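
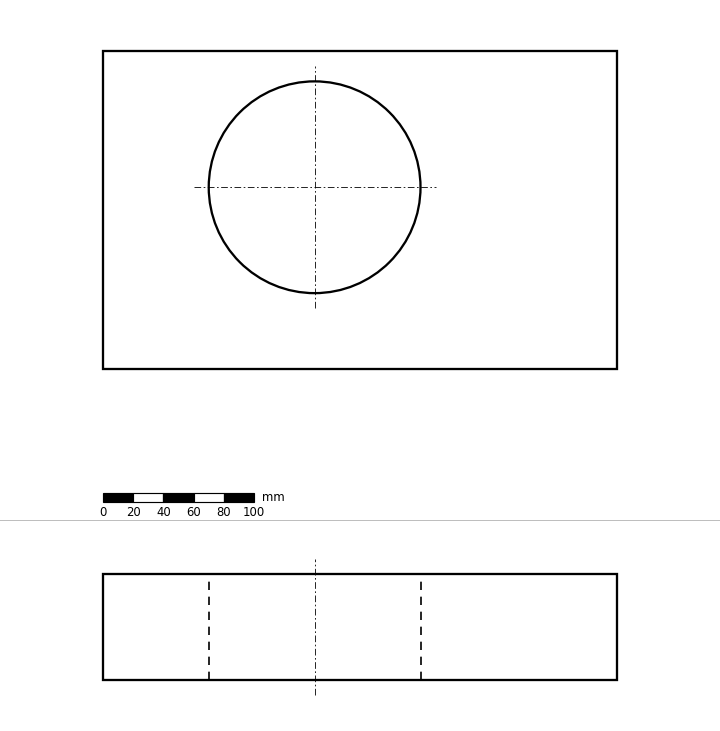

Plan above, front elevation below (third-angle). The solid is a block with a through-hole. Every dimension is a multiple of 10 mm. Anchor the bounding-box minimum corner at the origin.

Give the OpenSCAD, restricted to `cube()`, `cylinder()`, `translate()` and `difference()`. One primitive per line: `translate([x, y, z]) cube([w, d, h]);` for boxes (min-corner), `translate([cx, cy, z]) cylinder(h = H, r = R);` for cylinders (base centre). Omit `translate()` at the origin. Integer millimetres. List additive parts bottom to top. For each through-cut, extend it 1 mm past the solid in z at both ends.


difference() {
  cube([340, 210, 70]);
  translate([140, 120, -1]) cylinder(h = 72, r = 70);
}


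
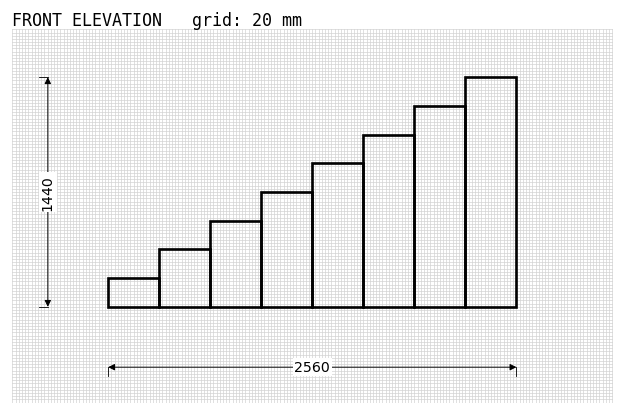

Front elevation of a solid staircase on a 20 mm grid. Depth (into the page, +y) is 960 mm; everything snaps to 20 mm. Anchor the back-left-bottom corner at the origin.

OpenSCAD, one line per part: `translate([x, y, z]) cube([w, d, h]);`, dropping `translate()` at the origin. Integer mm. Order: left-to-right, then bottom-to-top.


cube([320, 960, 180]);
translate([320, 0, 0]) cube([320, 960, 360]);
translate([640, 0, 0]) cube([320, 960, 540]);
translate([960, 0, 0]) cube([320, 960, 720]);
translate([1280, 0, 0]) cube([320, 960, 900]);
translate([1600, 0, 0]) cube([320, 960, 1080]);
translate([1920, 0, 0]) cube([320, 960, 1260]);
translate([2240, 0, 0]) cube([320, 960, 1440]);


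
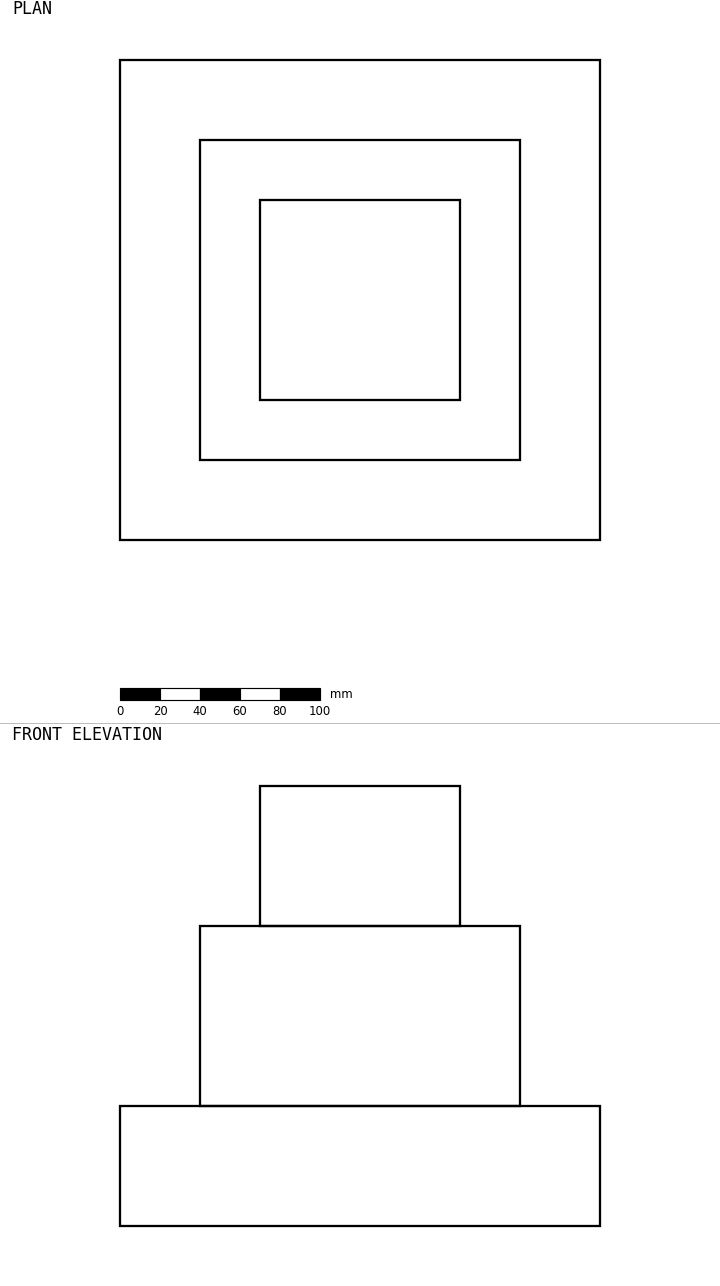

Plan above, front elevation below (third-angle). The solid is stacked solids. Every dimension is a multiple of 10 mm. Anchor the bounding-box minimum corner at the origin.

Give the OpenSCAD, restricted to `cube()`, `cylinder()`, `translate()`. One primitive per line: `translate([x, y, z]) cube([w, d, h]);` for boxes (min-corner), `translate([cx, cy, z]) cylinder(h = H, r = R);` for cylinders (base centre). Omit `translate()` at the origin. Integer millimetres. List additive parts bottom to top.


cube([240, 240, 60]);
translate([40, 40, 60]) cube([160, 160, 90]);
translate([70, 70, 150]) cube([100, 100, 70]);


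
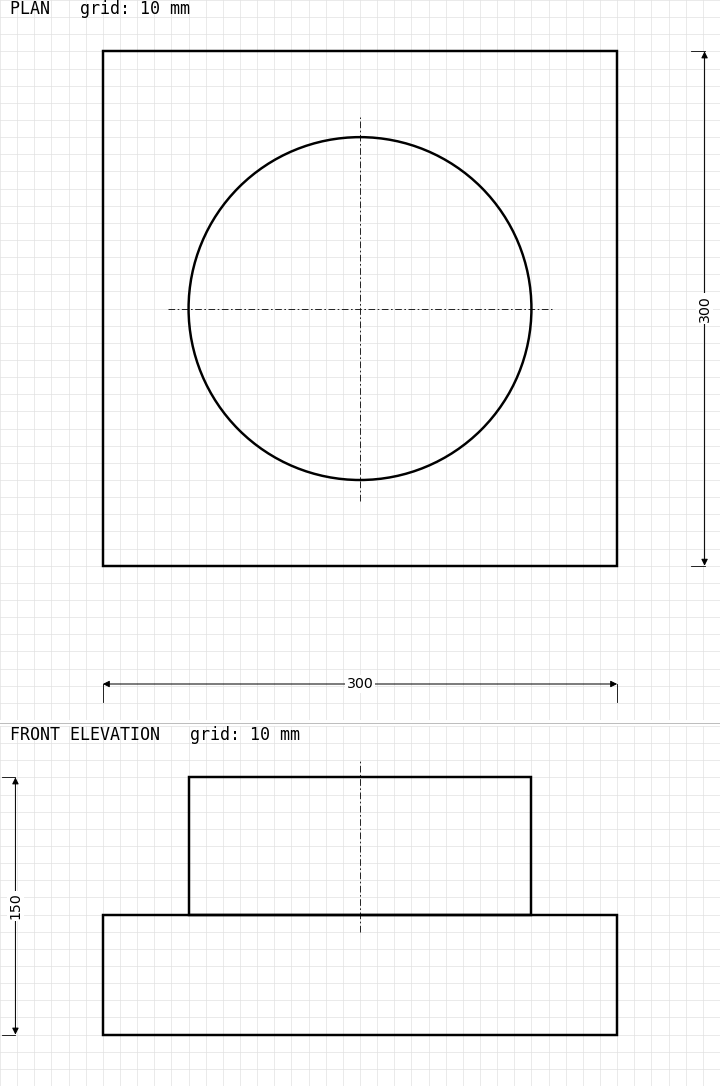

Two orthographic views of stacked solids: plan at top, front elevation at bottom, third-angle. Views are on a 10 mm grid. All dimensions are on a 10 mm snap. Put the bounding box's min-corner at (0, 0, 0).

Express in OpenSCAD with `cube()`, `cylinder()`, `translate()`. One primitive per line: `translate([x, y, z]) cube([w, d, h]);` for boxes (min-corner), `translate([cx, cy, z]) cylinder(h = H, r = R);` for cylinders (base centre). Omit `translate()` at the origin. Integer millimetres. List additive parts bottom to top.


cube([300, 300, 70]);
translate([150, 150, 70]) cylinder(h = 80, r = 100);


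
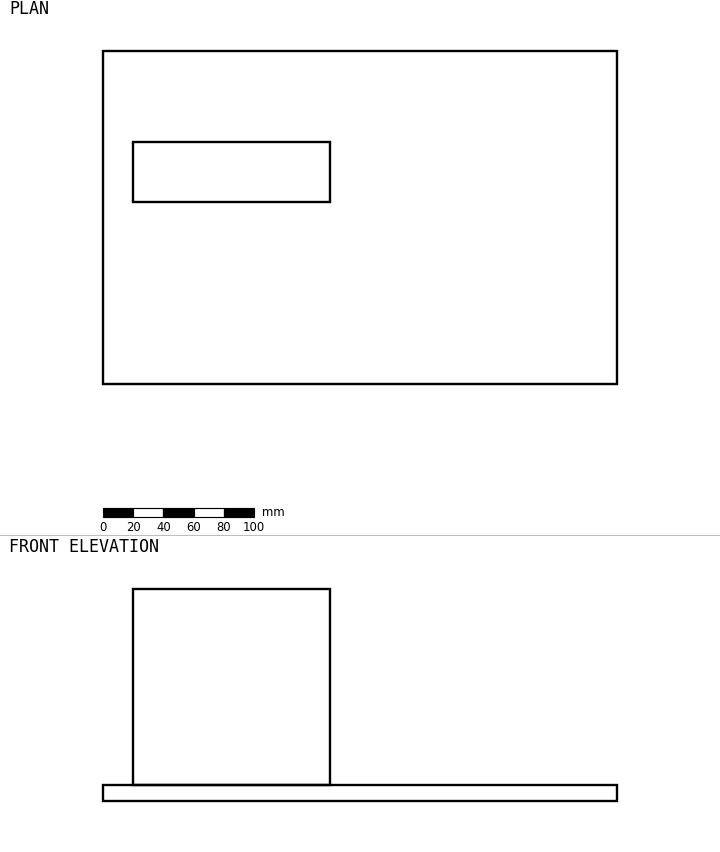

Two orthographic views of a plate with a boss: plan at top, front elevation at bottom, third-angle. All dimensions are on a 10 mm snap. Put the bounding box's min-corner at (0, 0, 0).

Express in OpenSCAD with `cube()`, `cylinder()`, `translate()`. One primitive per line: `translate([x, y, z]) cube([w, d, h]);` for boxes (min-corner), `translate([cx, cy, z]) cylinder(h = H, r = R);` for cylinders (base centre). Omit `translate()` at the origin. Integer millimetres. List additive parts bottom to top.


cube([340, 220, 10]);
translate([20, 120, 10]) cube([130, 40, 130]);


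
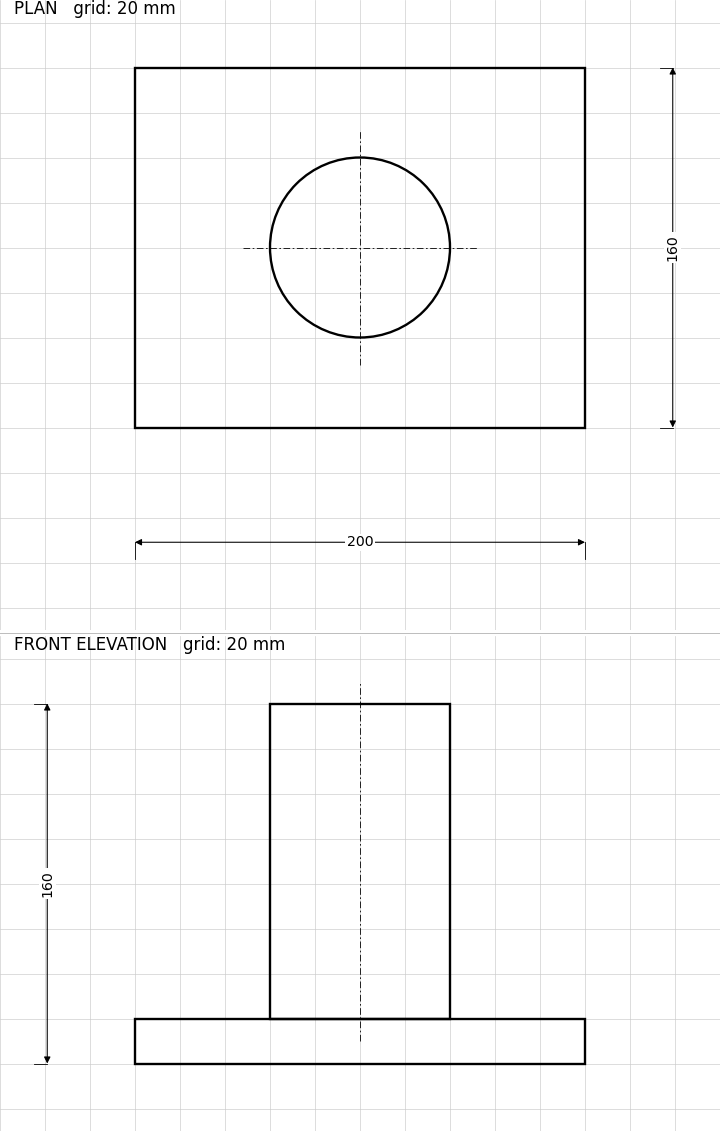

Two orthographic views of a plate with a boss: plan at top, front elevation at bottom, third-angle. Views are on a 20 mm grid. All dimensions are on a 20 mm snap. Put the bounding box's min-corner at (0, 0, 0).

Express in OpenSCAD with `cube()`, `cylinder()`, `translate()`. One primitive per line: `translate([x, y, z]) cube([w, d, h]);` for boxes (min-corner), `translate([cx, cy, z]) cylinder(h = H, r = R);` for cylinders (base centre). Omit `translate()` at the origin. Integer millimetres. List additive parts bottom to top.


cube([200, 160, 20]);
translate([100, 80, 20]) cylinder(h = 140, r = 40);


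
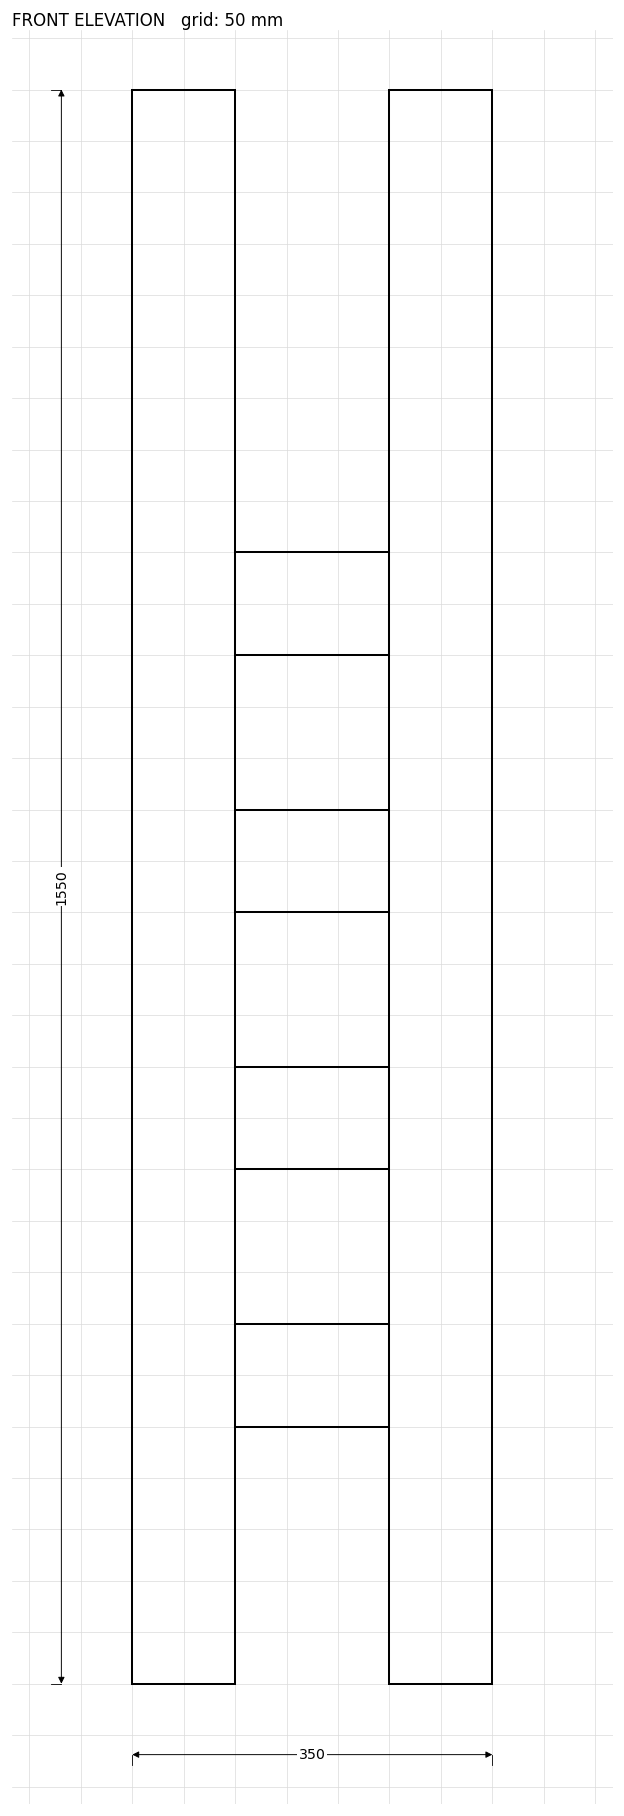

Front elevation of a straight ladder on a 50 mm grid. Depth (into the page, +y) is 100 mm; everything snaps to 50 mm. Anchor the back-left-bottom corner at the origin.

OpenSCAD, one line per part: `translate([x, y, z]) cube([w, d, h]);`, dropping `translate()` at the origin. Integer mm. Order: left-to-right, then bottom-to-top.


cube([100, 100, 1550]);
translate([100, 0, 250]) cube([150, 100, 100]);
translate([100, 0, 500]) cube([150, 100, 100]);
translate([100, 0, 750]) cube([150, 100, 100]);
translate([100, 0, 1000]) cube([150, 100, 100]);
translate([250, 0, 0]) cube([100, 100, 1550]);


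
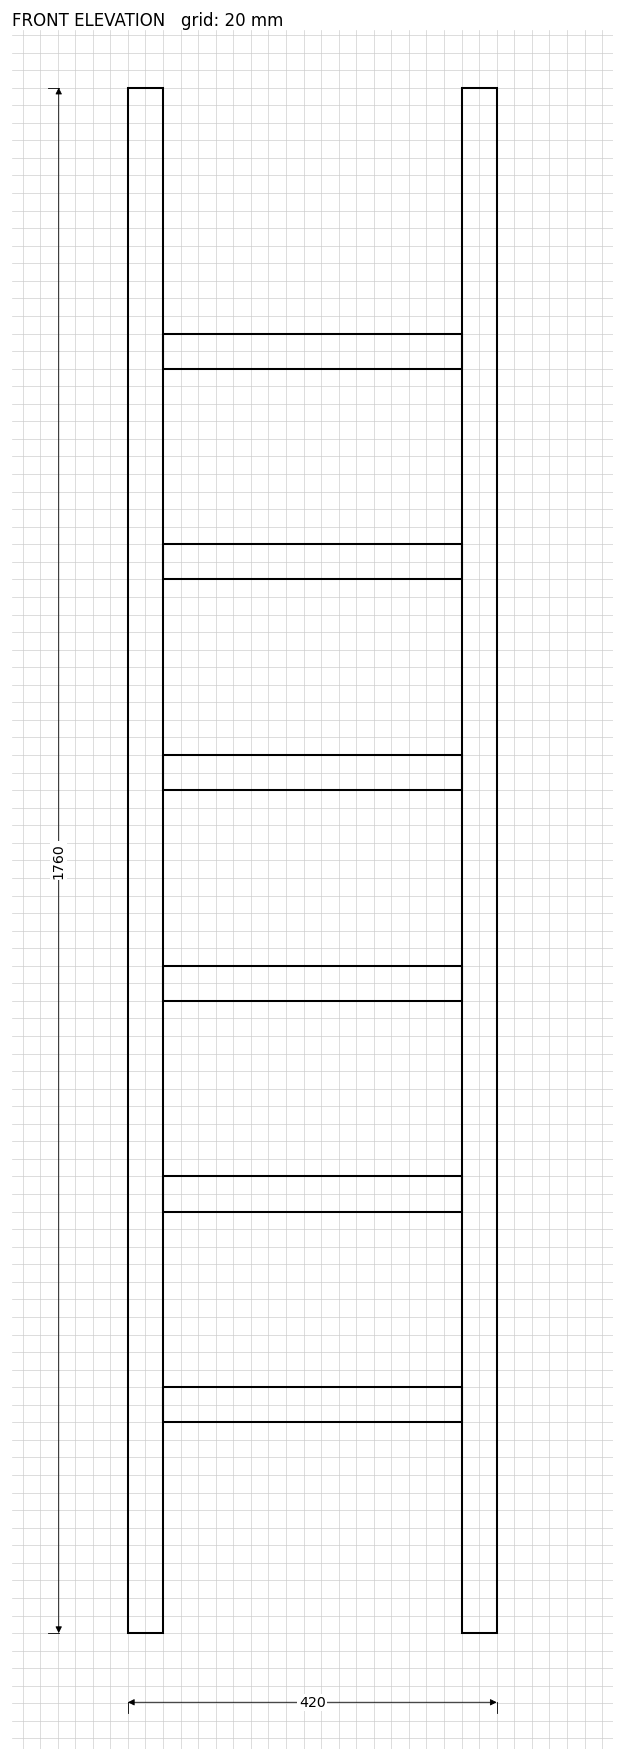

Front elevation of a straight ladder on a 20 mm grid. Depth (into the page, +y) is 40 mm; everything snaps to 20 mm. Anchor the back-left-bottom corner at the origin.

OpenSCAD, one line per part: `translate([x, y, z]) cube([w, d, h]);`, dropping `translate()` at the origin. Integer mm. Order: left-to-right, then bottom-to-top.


cube([40, 40, 1760]);
translate([40, 0, 240]) cube([340, 40, 40]);
translate([40, 0, 480]) cube([340, 40, 40]);
translate([40, 0, 720]) cube([340, 40, 40]);
translate([40, 0, 960]) cube([340, 40, 40]);
translate([40, 0, 1200]) cube([340, 40, 40]);
translate([40, 0, 1440]) cube([340, 40, 40]);
translate([380, 0, 0]) cube([40, 40, 1760]);


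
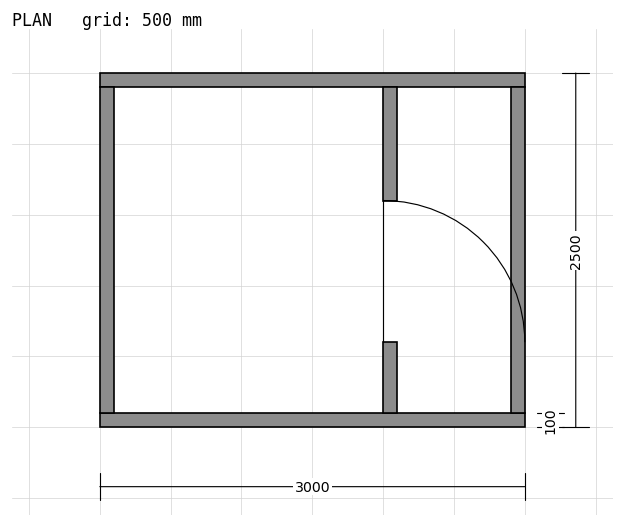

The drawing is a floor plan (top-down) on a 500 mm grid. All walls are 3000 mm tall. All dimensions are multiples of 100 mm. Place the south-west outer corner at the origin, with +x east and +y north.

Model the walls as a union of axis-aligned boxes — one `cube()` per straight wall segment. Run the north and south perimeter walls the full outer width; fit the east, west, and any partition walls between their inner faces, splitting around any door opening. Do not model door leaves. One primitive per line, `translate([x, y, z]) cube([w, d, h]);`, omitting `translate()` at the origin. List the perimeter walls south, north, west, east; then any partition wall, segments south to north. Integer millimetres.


cube([3000, 100, 3000]);
translate([0, 2400, 0]) cube([3000, 100, 3000]);
translate([0, 100, 0]) cube([100, 2300, 3000]);
translate([2900, 100, 0]) cube([100, 2300, 3000]);
translate([2000, 100, 0]) cube([100, 500, 3000]);
translate([2000, 1600, 0]) cube([100, 800, 3000]);


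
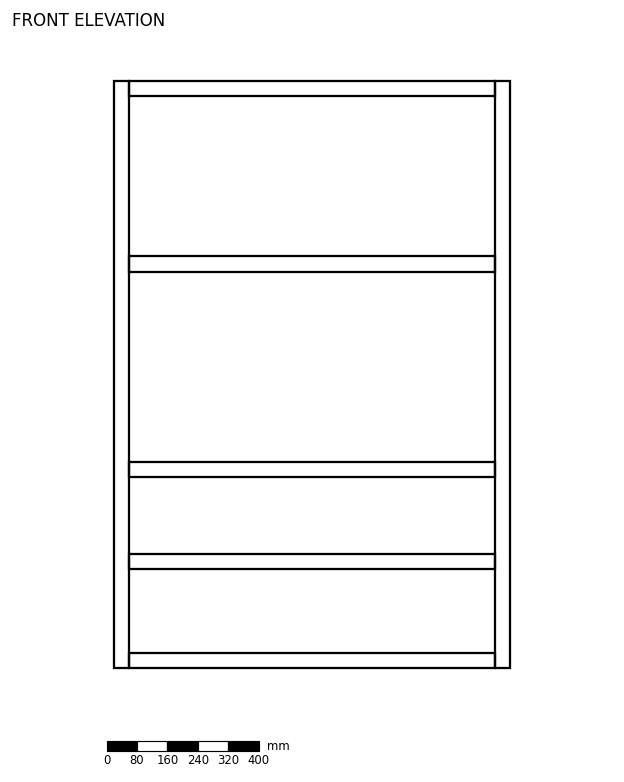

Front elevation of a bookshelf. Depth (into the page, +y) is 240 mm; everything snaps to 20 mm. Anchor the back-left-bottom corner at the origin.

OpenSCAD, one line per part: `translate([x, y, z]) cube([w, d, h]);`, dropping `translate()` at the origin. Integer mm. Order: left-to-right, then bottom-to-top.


cube([40, 240, 1540]);
translate([40, 0, 0]) cube([960, 240, 40]);
translate([40, 0, 260]) cube([960, 240, 40]);
translate([40, 0, 500]) cube([960, 240, 40]);
translate([40, 0, 1040]) cube([960, 240, 40]);
translate([40, 0, 1500]) cube([960, 240, 40]);
translate([1000, 0, 0]) cube([40, 240, 1540]);


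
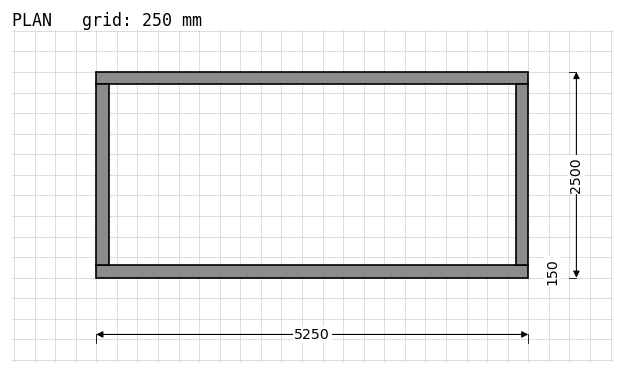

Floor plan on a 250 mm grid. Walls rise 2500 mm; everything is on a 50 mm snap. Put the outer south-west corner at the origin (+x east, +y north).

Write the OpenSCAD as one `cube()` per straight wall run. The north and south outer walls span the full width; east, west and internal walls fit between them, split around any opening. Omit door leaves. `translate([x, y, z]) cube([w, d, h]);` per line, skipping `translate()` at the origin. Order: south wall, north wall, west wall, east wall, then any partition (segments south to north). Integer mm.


cube([5250, 150, 2500]);
translate([0, 2350, 0]) cube([5250, 150, 2500]);
translate([0, 150, 0]) cube([150, 2200, 2500]);
translate([5100, 150, 0]) cube([150, 2200, 2500]);


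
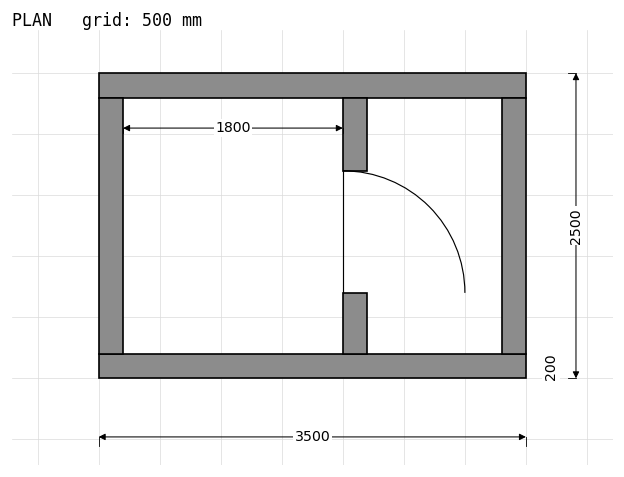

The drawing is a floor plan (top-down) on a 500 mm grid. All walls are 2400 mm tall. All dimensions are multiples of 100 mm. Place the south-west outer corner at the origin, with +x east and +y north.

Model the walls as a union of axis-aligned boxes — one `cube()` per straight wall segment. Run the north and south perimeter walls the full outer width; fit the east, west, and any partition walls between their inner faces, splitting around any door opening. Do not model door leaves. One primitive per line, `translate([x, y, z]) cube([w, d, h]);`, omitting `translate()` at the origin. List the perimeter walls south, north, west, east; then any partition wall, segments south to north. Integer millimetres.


cube([3500, 200, 2400]);
translate([0, 2300, 0]) cube([3500, 200, 2400]);
translate([0, 200, 0]) cube([200, 2100, 2400]);
translate([3300, 200, 0]) cube([200, 2100, 2400]);
translate([2000, 200, 0]) cube([200, 500, 2400]);
translate([2000, 1700, 0]) cube([200, 600, 2400]);


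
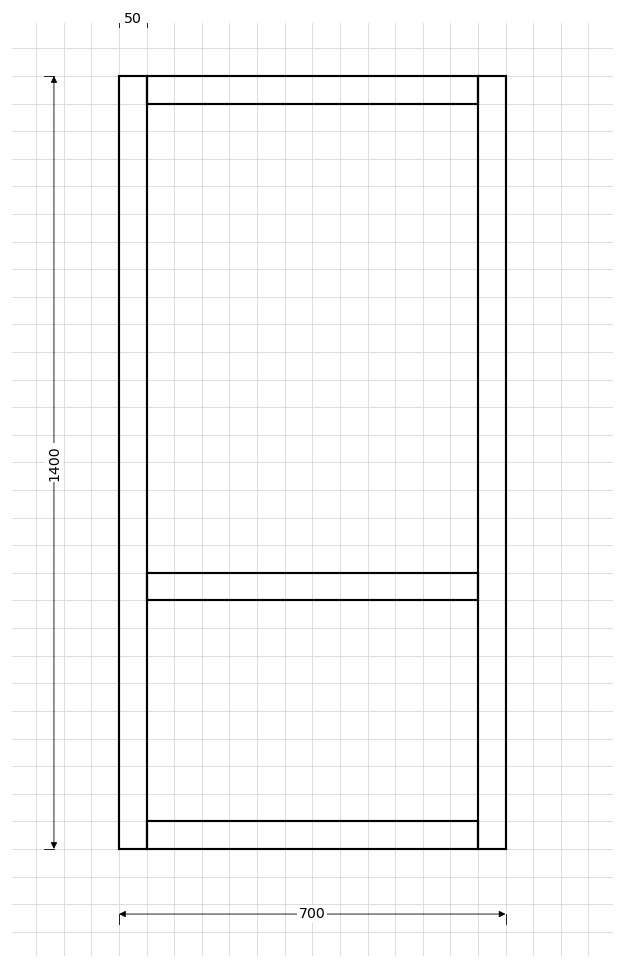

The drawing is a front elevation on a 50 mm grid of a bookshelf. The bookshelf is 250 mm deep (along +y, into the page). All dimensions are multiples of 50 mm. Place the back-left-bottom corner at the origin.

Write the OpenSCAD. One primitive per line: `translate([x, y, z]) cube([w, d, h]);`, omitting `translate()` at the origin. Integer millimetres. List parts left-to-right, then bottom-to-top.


cube([50, 250, 1400]);
translate([50, 0, 0]) cube([600, 250, 50]);
translate([50, 0, 450]) cube([600, 250, 50]);
translate([50, 0, 1350]) cube([600, 250, 50]);
translate([650, 0, 0]) cube([50, 250, 1400]);


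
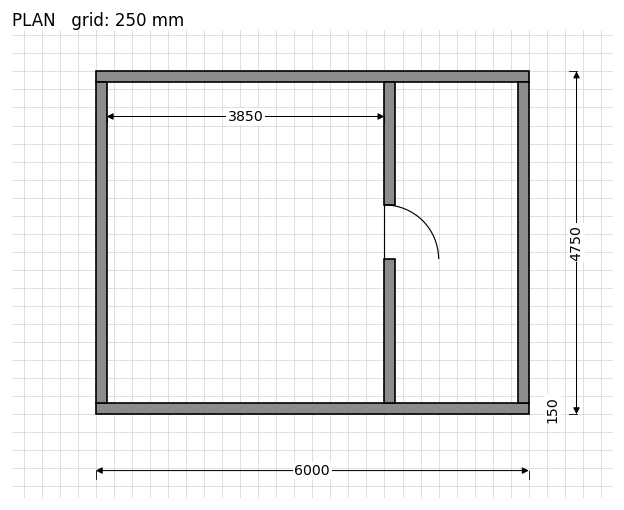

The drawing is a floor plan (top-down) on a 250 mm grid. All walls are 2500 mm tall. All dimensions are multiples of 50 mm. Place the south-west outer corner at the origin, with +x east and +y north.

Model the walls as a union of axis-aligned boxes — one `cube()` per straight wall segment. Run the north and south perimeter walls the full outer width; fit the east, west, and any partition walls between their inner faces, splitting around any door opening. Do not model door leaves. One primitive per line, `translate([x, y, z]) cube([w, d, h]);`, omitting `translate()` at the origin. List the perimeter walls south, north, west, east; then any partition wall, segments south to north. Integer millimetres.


cube([6000, 150, 2500]);
translate([0, 4600, 0]) cube([6000, 150, 2500]);
translate([0, 150, 0]) cube([150, 4450, 2500]);
translate([5850, 150, 0]) cube([150, 4450, 2500]);
translate([4000, 150, 0]) cube([150, 2000, 2500]);
translate([4000, 2900, 0]) cube([150, 1700, 2500]);


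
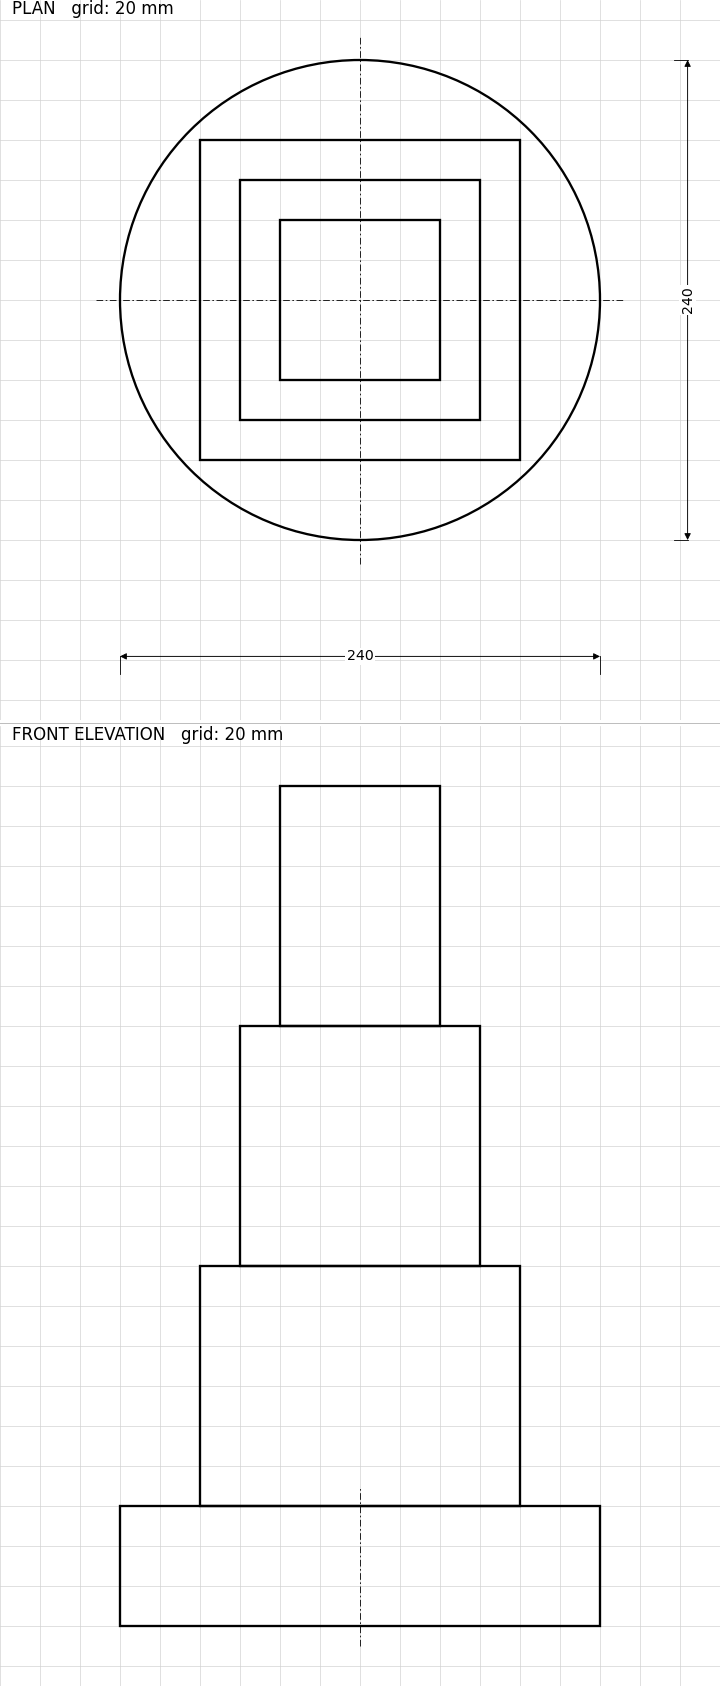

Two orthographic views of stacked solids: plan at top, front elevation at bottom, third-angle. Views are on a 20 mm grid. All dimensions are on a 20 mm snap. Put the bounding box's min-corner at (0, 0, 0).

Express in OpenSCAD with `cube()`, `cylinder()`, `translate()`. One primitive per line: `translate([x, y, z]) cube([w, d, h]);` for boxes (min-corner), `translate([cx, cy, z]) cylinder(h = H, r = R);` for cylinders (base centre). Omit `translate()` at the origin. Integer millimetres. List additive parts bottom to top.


translate([120, 120, 0]) cylinder(h = 60, r = 120);
translate([40, 40, 60]) cube([160, 160, 120]);
translate([60, 60, 180]) cube([120, 120, 120]);
translate([80, 80, 300]) cube([80, 80, 120]);


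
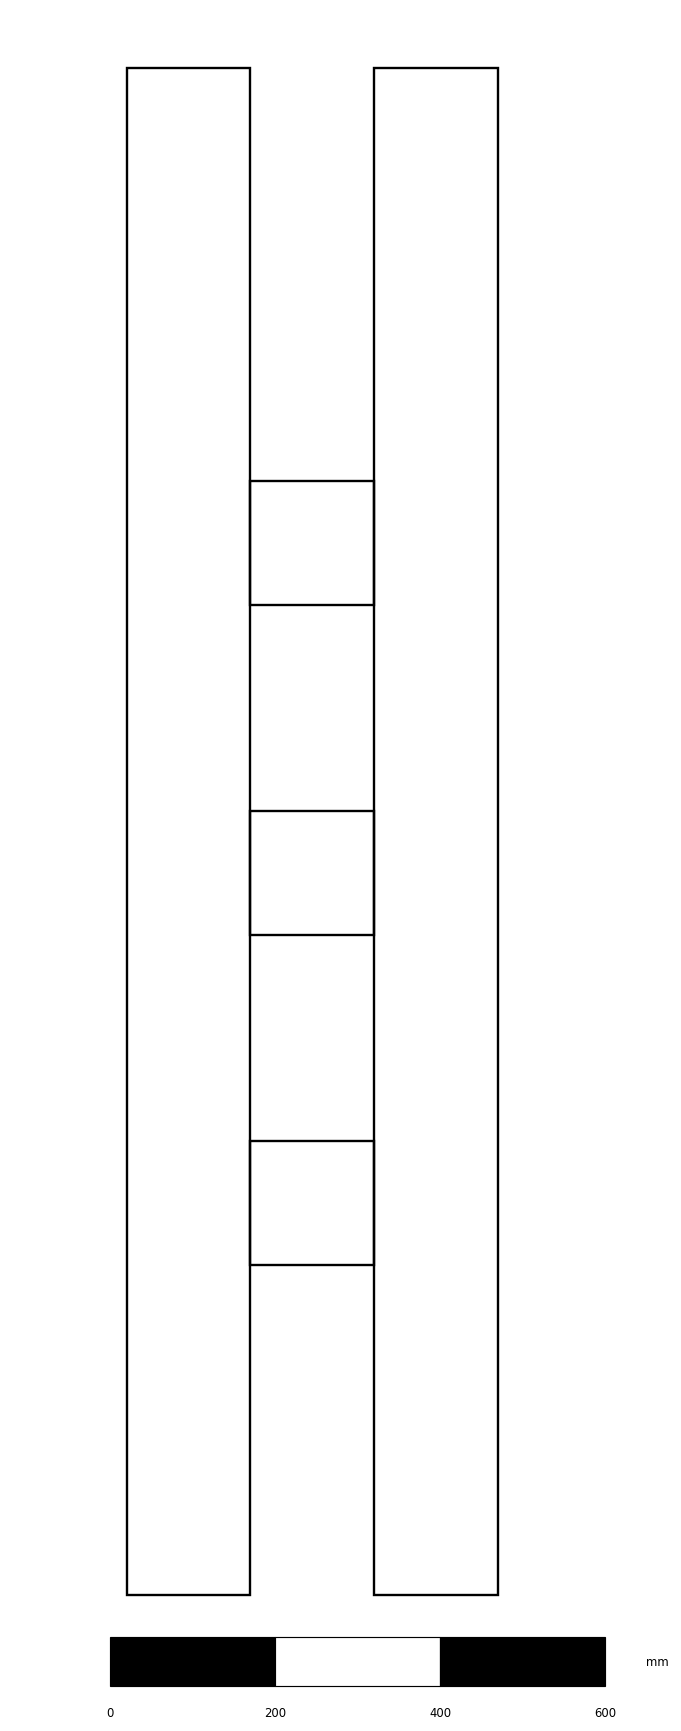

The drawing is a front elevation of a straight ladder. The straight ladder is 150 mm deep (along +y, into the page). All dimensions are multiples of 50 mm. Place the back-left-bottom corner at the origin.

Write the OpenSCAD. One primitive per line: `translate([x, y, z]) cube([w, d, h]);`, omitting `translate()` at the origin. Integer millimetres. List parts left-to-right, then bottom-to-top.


cube([150, 150, 1850]);
translate([150, 0, 400]) cube([150, 150, 150]);
translate([150, 0, 800]) cube([150, 150, 150]);
translate([150, 0, 1200]) cube([150, 150, 150]);
translate([300, 0, 0]) cube([150, 150, 1850]);


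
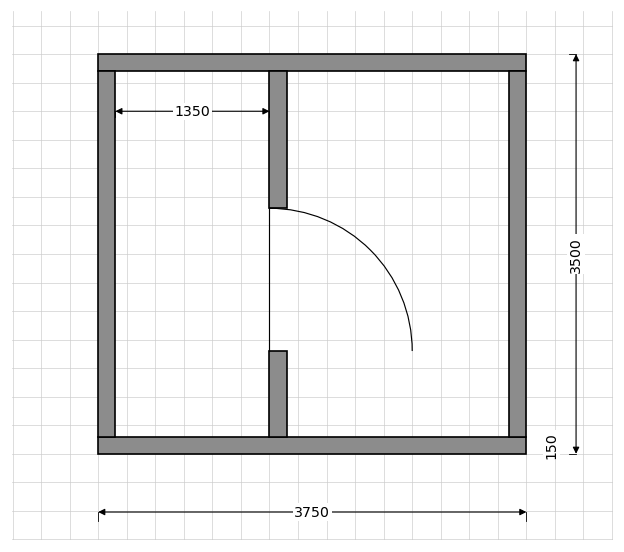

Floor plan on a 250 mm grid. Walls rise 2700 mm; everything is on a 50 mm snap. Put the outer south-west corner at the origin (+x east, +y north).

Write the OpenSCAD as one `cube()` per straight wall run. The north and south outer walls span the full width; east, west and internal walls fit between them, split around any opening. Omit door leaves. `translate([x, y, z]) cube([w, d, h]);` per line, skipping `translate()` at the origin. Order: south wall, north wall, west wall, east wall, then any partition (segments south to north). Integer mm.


cube([3750, 150, 2700]);
translate([0, 3350, 0]) cube([3750, 150, 2700]);
translate([0, 150, 0]) cube([150, 3200, 2700]);
translate([3600, 150, 0]) cube([150, 3200, 2700]);
translate([1500, 150, 0]) cube([150, 750, 2700]);
translate([1500, 2150, 0]) cube([150, 1200, 2700]);


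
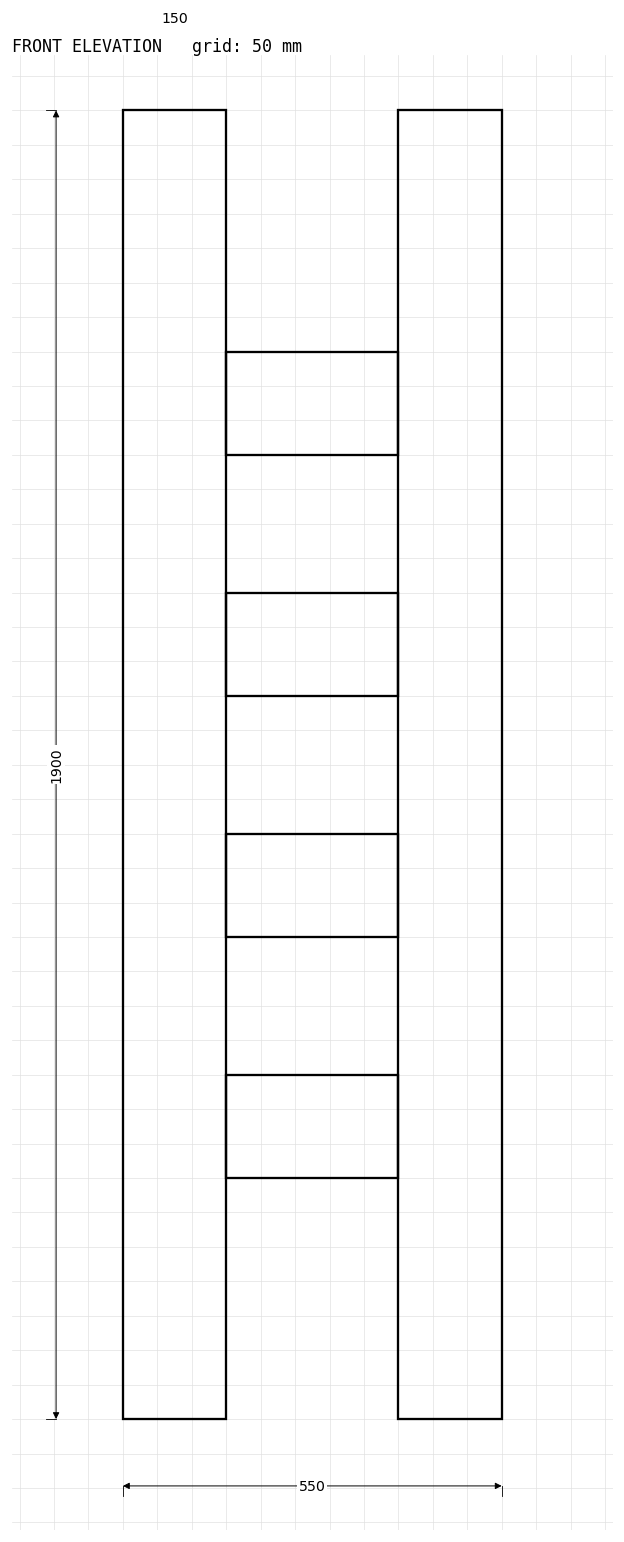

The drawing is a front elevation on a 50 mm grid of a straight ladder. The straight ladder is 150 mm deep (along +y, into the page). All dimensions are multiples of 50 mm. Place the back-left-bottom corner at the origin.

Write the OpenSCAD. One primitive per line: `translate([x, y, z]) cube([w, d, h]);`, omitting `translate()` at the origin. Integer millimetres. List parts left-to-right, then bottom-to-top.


cube([150, 150, 1900]);
translate([150, 0, 350]) cube([250, 150, 150]);
translate([150, 0, 700]) cube([250, 150, 150]);
translate([150, 0, 1050]) cube([250, 150, 150]);
translate([150, 0, 1400]) cube([250, 150, 150]);
translate([400, 0, 0]) cube([150, 150, 1900]);


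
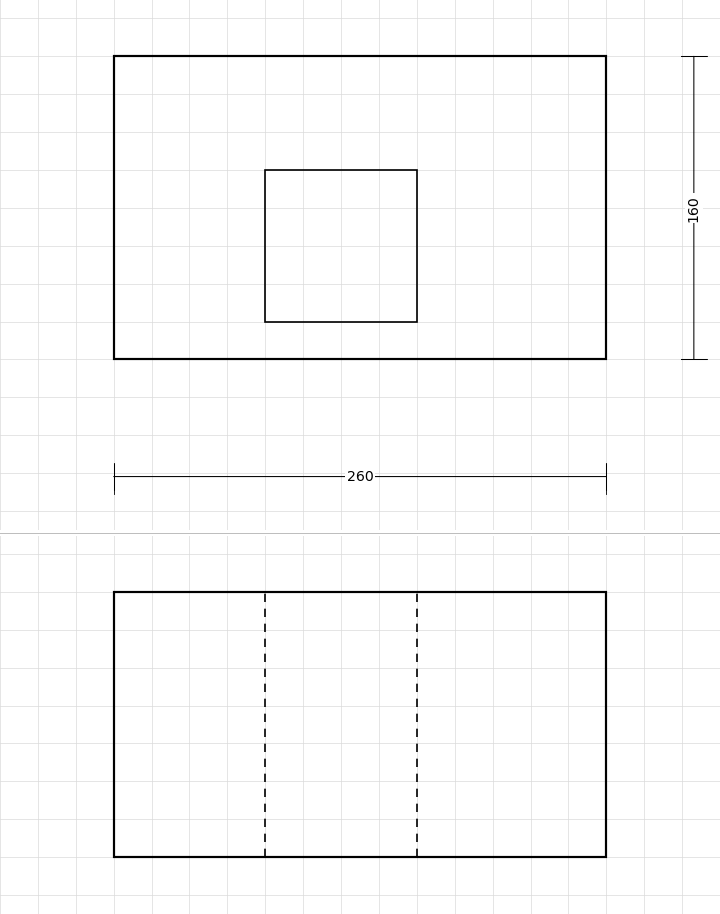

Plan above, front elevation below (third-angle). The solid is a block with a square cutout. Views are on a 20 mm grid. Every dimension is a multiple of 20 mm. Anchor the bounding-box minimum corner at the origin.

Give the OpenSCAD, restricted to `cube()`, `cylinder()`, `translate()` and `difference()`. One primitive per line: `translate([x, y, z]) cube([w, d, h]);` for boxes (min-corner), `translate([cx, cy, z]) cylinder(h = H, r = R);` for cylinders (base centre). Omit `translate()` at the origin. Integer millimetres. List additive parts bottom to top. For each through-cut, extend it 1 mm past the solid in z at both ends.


difference() {
  cube([260, 160, 140]);
  translate([80, 20, -1]) cube([80, 80, 142]);
}


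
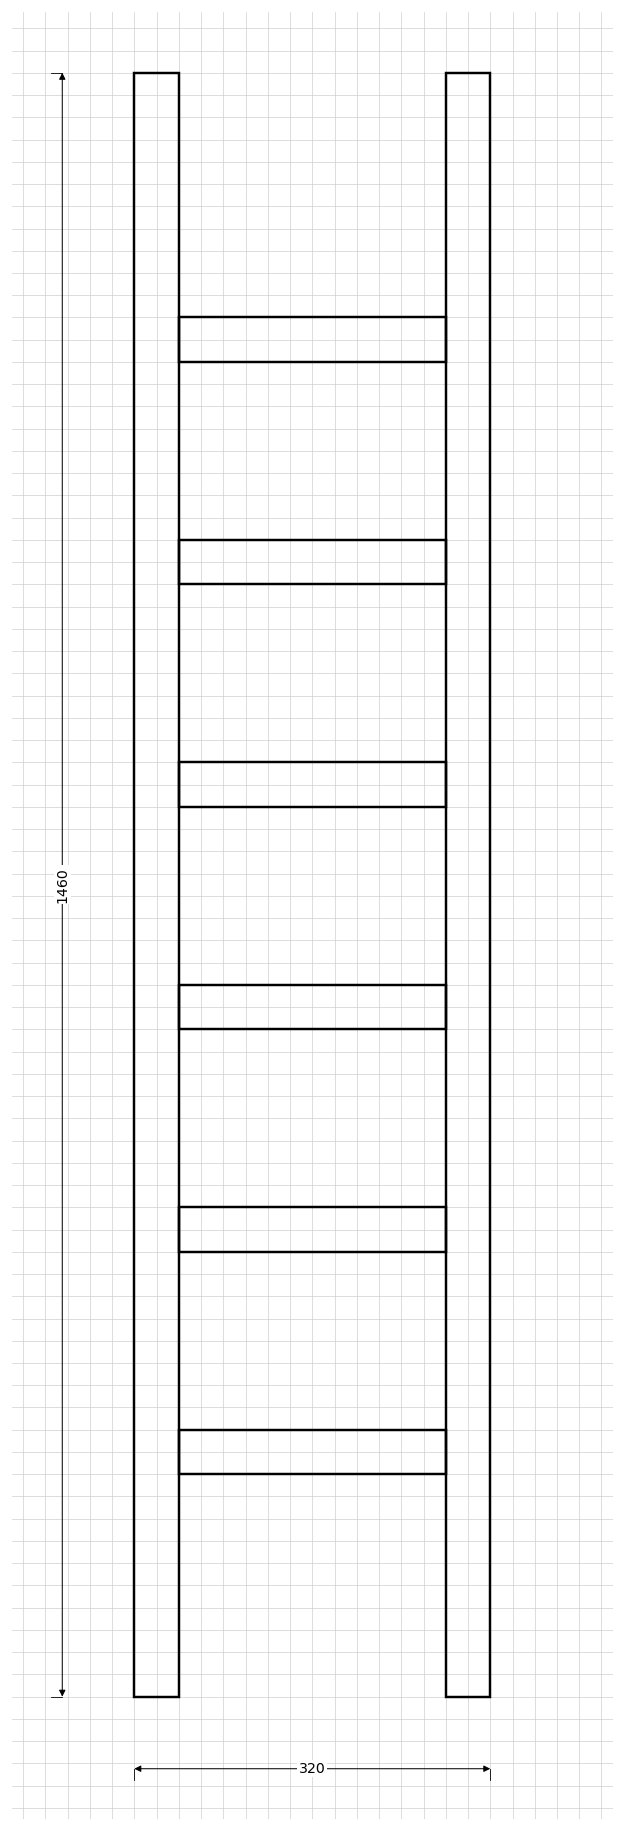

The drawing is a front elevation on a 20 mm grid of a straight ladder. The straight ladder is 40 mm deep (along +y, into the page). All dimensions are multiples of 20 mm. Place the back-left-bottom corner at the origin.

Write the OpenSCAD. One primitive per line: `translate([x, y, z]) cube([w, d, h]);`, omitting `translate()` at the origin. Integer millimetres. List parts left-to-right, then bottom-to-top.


cube([40, 40, 1460]);
translate([40, 0, 200]) cube([240, 40, 40]);
translate([40, 0, 400]) cube([240, 40, 40]);
translate([40, 0, 600]) cube([240, 40, 40]);
translate([40, 0, 800]) cube([240, 40, 40]);
translate([40, 0, 1000]) cube([240, 40, 40]);
translate([40, 0, 1200]) cube([240, 40, 40]);
translate([280, 0, 0]) cube([40, 40, 1460]);


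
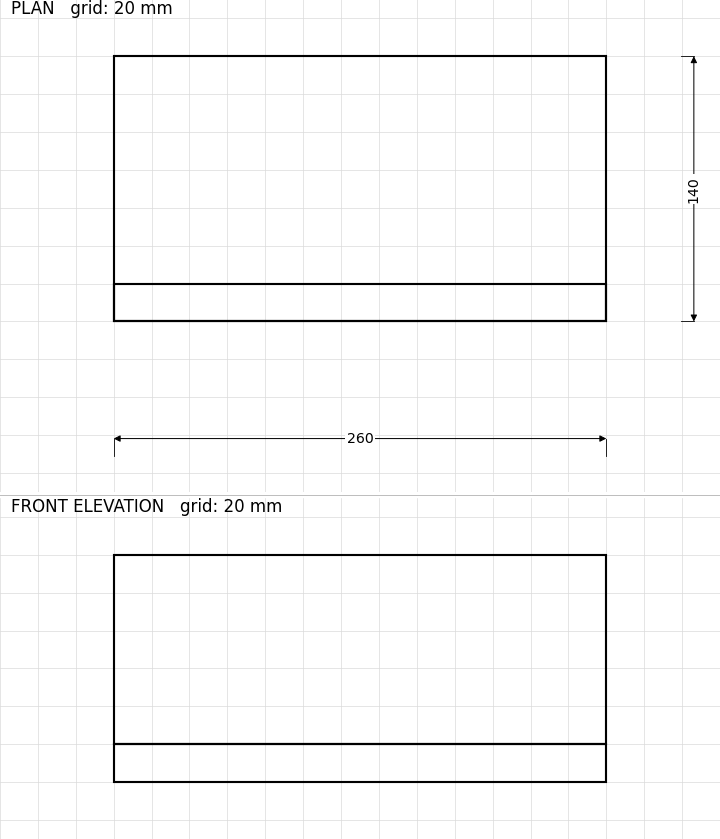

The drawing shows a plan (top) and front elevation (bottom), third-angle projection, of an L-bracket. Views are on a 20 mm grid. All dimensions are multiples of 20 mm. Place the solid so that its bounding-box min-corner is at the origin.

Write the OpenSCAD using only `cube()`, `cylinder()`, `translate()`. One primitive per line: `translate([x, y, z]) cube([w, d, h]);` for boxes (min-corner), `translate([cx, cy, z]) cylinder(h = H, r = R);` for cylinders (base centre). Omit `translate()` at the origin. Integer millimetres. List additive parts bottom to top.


cube([260, 140, 20]);
translate([0, 0, 20]) cube([260, 20, 100]);


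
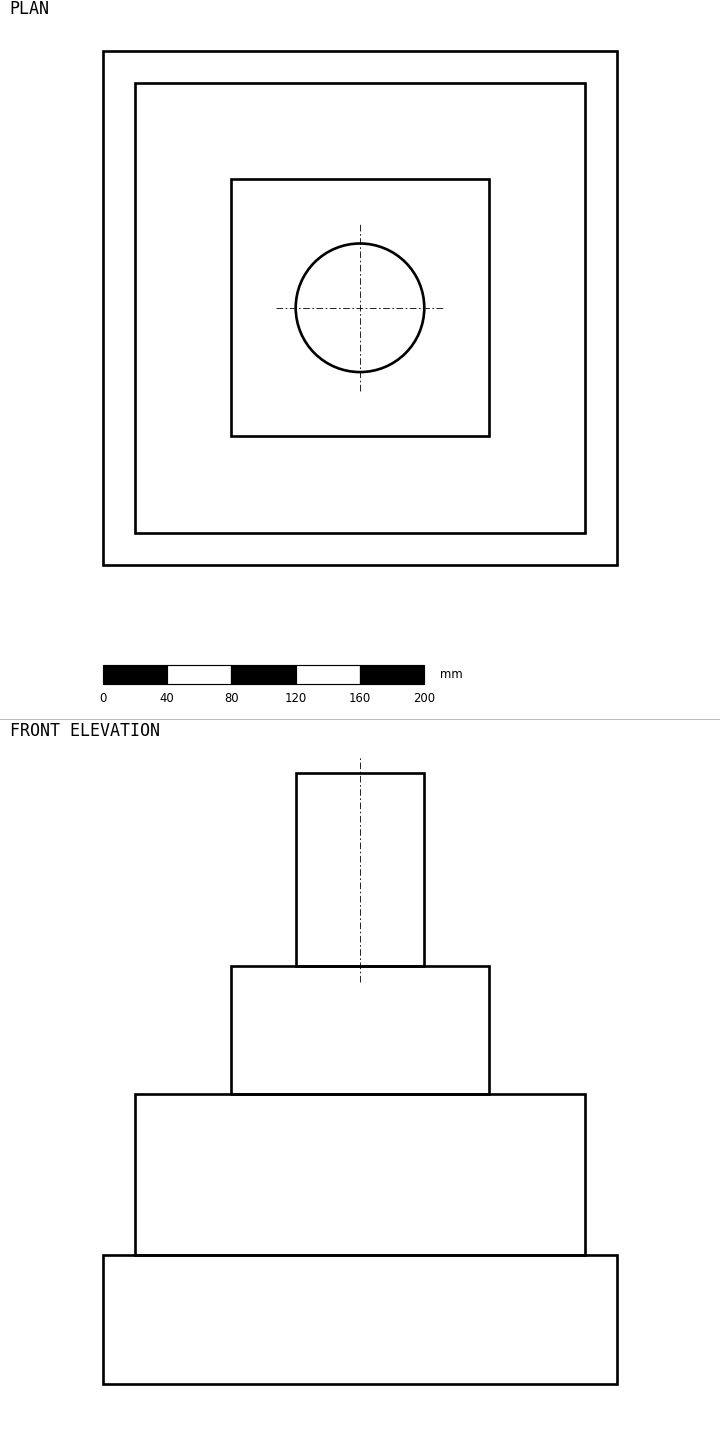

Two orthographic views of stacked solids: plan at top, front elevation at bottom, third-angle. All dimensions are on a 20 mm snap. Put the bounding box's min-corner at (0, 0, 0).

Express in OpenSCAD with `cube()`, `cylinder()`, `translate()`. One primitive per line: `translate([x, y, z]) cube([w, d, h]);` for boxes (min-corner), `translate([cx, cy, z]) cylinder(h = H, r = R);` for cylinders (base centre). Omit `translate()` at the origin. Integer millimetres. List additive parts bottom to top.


cube([320, 320, 80]);
translate([20, 20, 80]) cube([280, 280, 100]);
translate([80, 80, 180]) cube([160, 160, 80]);
translate([160, 160, 260]) cylinder(h = 120, r = 40);


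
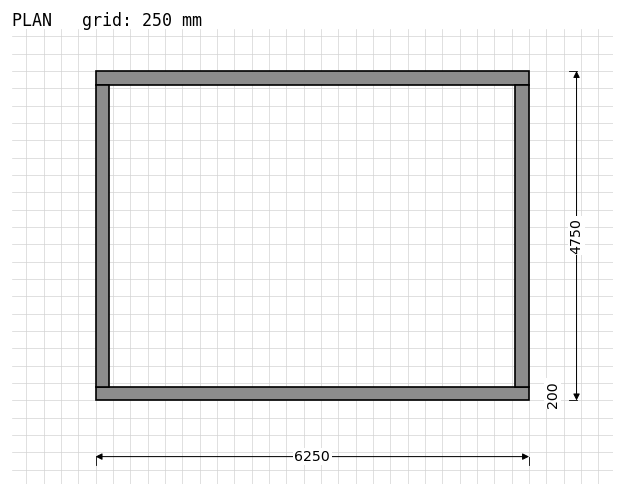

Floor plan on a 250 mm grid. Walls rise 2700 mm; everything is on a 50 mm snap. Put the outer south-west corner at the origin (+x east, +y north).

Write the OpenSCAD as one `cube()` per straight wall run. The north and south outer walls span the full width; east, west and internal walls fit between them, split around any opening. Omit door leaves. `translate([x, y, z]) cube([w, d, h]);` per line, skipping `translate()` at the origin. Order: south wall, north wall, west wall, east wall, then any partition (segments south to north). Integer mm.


cube([6250, 200, 2700]);
translate([0, 4550, 0]) cube([6250, 200, 2700]);
translate([0, 200, 0]) cube([200, 4350, 2700]);
translate([6050, 200, 0]) cube([200, 4350, 2700]);


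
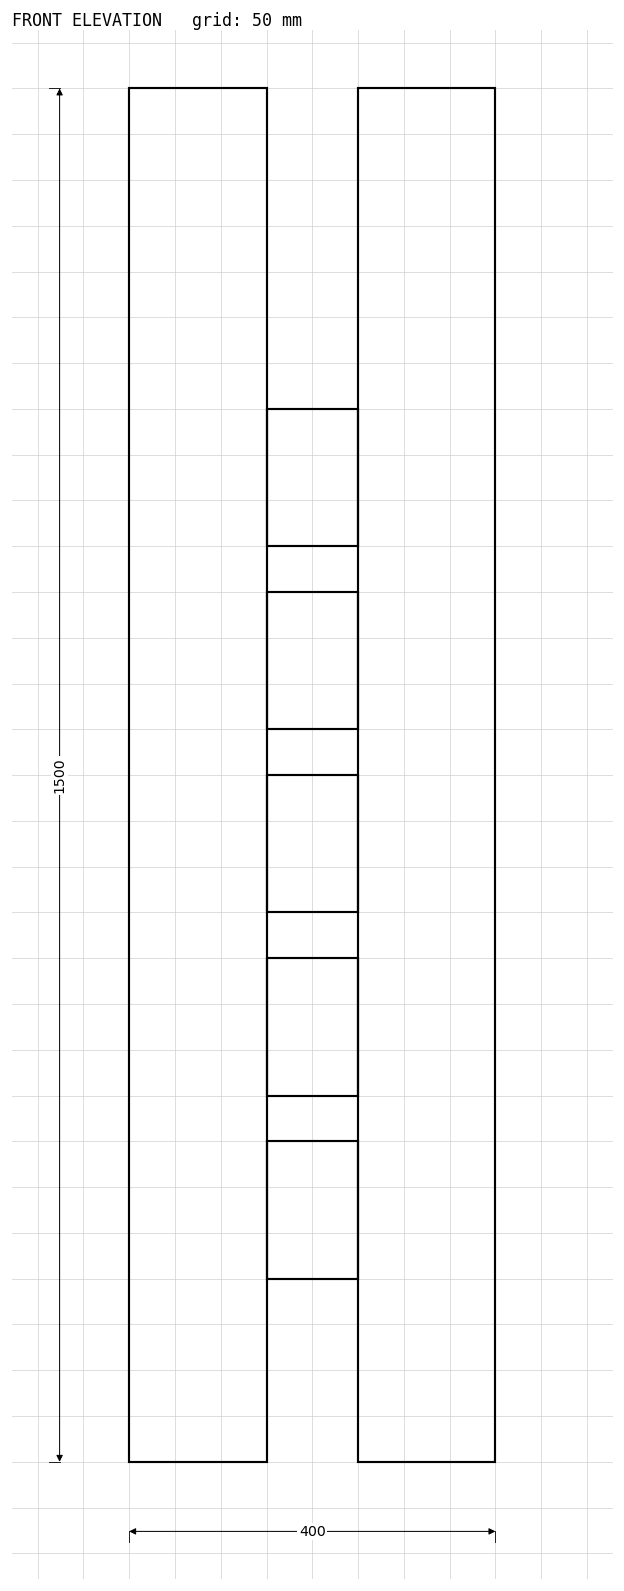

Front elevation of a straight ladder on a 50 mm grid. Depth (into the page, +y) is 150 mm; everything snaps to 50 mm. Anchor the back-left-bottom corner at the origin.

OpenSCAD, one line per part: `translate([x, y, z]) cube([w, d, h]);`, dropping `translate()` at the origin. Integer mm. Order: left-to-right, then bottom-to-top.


cube([150, 150, 1500]);
translate([150, 0, 200]) cube([100, 150, 150]);
translate([150, 0, 400]) cube([100, 150, 150]);
translate([150, 0, 600]) cube([100, 150, 150]);
translate([150, 0, 800]) cube([100, 150, 150]);
translate([150, 0, 1000]) cube([100, 150, 150]);
translate([250, 0, 0]) cube([150, 150, 1500]);


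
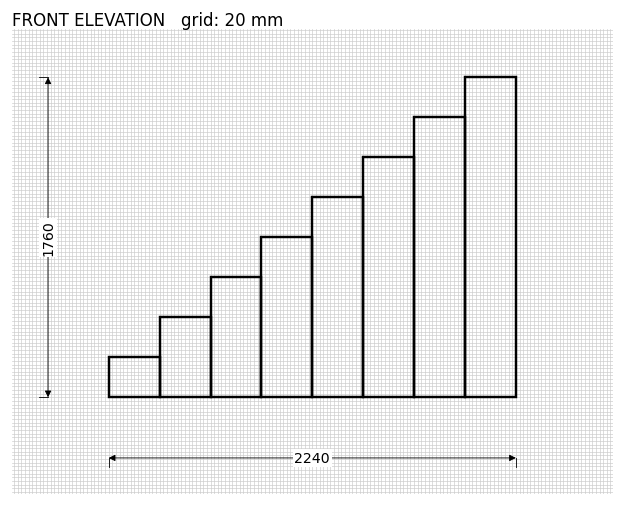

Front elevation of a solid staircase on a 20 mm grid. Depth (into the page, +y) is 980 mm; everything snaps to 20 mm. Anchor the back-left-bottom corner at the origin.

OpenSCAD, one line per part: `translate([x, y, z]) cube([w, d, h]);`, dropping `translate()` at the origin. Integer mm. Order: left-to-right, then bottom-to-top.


cube([280, 980, 220]);
translate([280, 0, 0]) cube([280, 980, 440]);
translate([560, 0, 0]) cube([280, 980, 660]);
translate([840, 0, 0]) cube([280, 980, 880]);
translate([1120, 0, 0]) cube([280, 980, 1100]);
translate([1400, 0, 0]) cube([280, 980, 1320]);
translate([1680, 0, 0]) cube([280, 980, 1540]);
translate([1960, 0, 0]) cube([280, 980, 1760]);


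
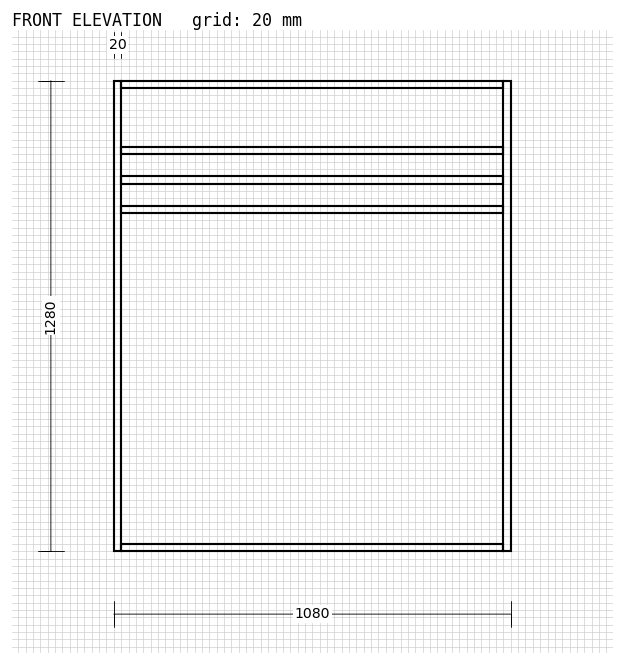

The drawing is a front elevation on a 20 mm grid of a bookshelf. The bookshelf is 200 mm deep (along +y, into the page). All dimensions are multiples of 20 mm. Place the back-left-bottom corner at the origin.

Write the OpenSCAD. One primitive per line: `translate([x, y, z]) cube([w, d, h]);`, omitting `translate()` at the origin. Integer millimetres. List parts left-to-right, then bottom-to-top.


cube([20, 200, 1280]);
translate([20, 0, 0]) cube([1040, 200, 20]);
translate([20, 0, 920]) cube([1040, 200, 20]);
translate([20, 0, 1000]) cube([1040, 200, 20]);
translate([20, 0, 1080]) cube([1040, 200, 20]);
translate([20, 0, 1260]) cube([1040, 200, 20]);
translate([1060, 0, 0]) cube([20, 200, 1280]);


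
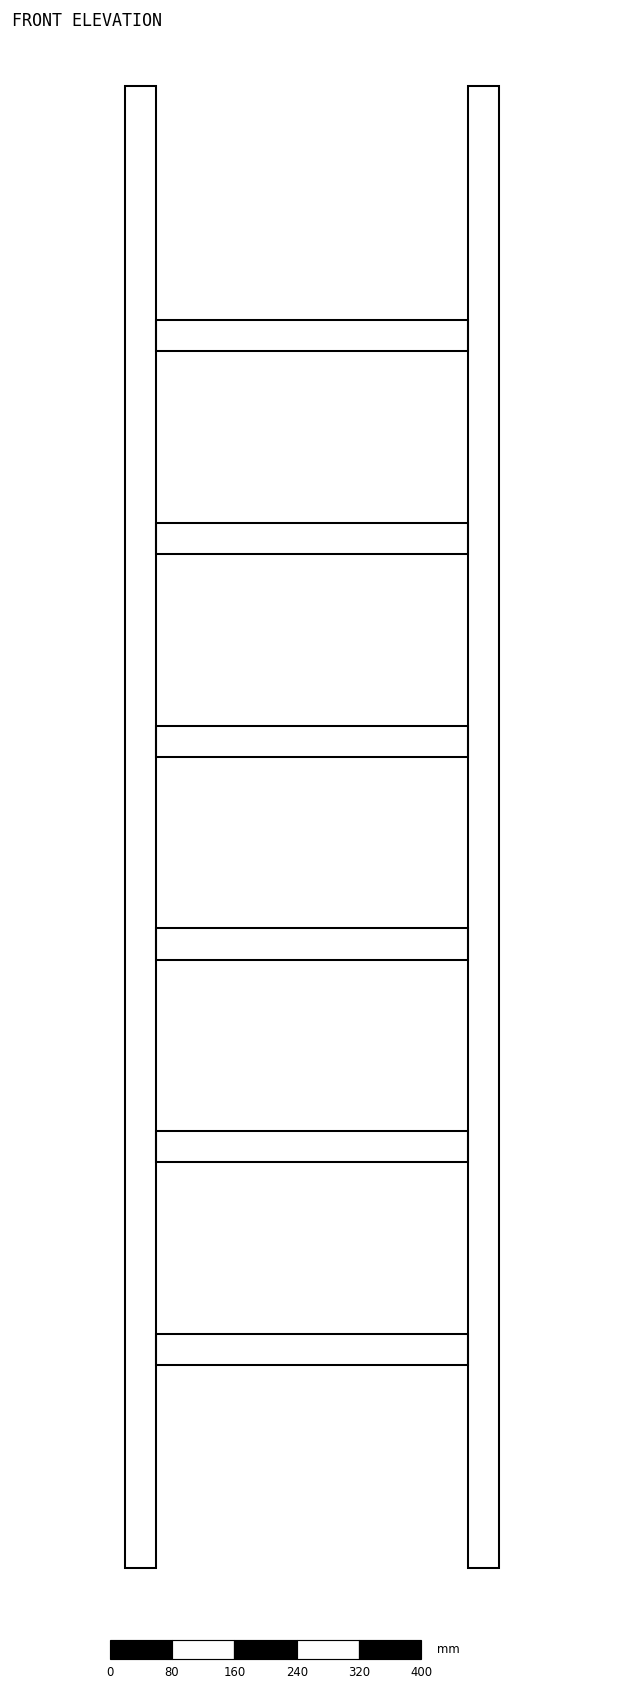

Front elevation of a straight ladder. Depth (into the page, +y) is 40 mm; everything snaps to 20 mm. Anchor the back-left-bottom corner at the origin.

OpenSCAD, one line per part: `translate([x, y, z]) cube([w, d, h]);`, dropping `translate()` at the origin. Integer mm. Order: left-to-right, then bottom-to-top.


cube([40, 40, 1900]);
translate([40, 0, 260]) cube([400, 40, 40]);
translate([40, 0, 520]) cube([400, 40, 40]);
translate([40, 0, 780]) cube([400, 40, 40]);
translate([40, 0, 1040]) cube([400, 40, 40]);
translate([40, 0, 1300]) cube([400, 40, 40]);
translate([40, 0, 1560]) cube([400, 40, 40]);
translate([440, 0, 0]) cube([40, 40, 1900]);


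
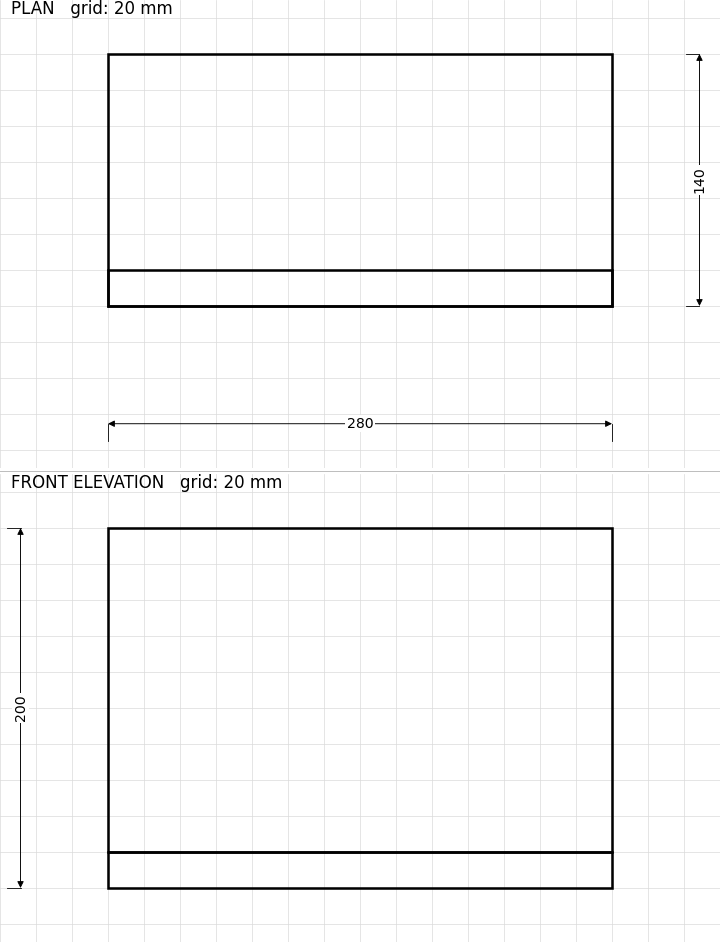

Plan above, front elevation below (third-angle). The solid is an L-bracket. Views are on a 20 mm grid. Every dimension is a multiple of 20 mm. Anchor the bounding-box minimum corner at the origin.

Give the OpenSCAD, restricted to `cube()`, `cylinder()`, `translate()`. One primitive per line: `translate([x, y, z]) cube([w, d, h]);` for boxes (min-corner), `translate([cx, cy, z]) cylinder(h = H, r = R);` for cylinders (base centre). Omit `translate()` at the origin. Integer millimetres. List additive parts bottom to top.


cube([280, 140, 20]);
translate([0, 0, 20]) cube([280, 20, 180]);


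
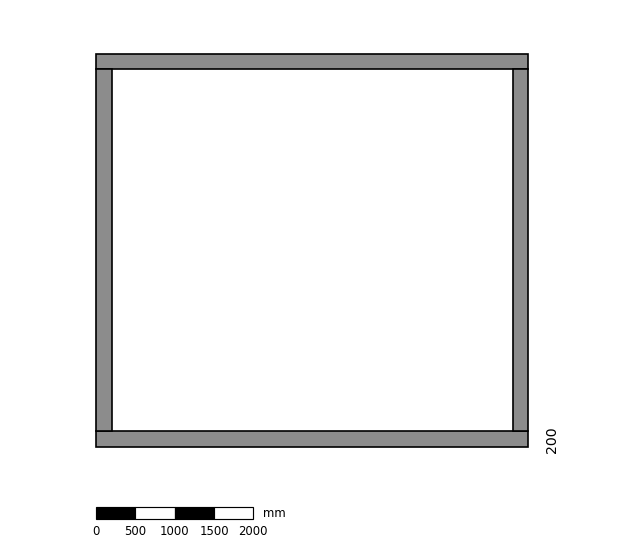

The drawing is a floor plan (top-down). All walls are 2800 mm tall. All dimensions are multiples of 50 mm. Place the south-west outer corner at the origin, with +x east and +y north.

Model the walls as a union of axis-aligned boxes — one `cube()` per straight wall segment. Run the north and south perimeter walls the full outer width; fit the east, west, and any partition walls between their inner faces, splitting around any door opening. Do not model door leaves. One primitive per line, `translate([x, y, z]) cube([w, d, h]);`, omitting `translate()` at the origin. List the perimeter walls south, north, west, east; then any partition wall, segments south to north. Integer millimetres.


cube([5500, 200, 2800]);
translate([0, 4800, 0]) cube([5500, 200, 2800]);
translate([0, 200, 0]) cube([200, 4600, 2800]);
translate([5300, 200, 0]) cube([200, 4600, 2800]);


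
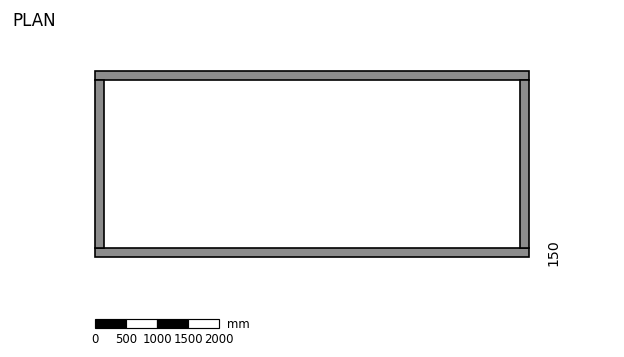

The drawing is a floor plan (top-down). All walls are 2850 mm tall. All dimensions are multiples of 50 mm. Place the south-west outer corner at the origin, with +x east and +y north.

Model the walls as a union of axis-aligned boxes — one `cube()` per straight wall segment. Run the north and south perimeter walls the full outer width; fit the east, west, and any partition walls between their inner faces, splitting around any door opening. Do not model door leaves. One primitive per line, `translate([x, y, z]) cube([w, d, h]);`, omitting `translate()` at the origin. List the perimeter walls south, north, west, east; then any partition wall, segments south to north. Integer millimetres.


cube([7000, 150, 2850]);
translate([0, 2850, 0]) cube([7000, 150, 2850]);
translate([0, 150, 0]) cube([150, 2700, 2850]);
translate([6850, 150, 0]) cube([150, 2700, 2850]);


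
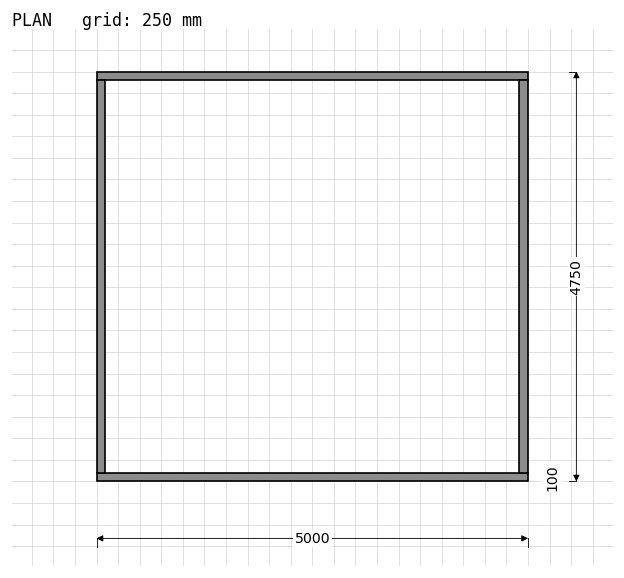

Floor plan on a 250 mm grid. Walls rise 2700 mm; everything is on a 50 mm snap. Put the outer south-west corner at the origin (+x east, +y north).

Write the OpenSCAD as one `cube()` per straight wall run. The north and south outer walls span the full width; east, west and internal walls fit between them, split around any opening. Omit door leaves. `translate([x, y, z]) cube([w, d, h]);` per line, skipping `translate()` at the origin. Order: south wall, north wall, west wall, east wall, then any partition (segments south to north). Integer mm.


cube([5000, 100, 2700]);
translate([0, 4650, 0]) cube([5000, 100, 2700]);
translate([0, 100, 0]) cube([100, 4550, 2700]);
translate([4900, 100, 0]) cube([100, 4550, 2700]);


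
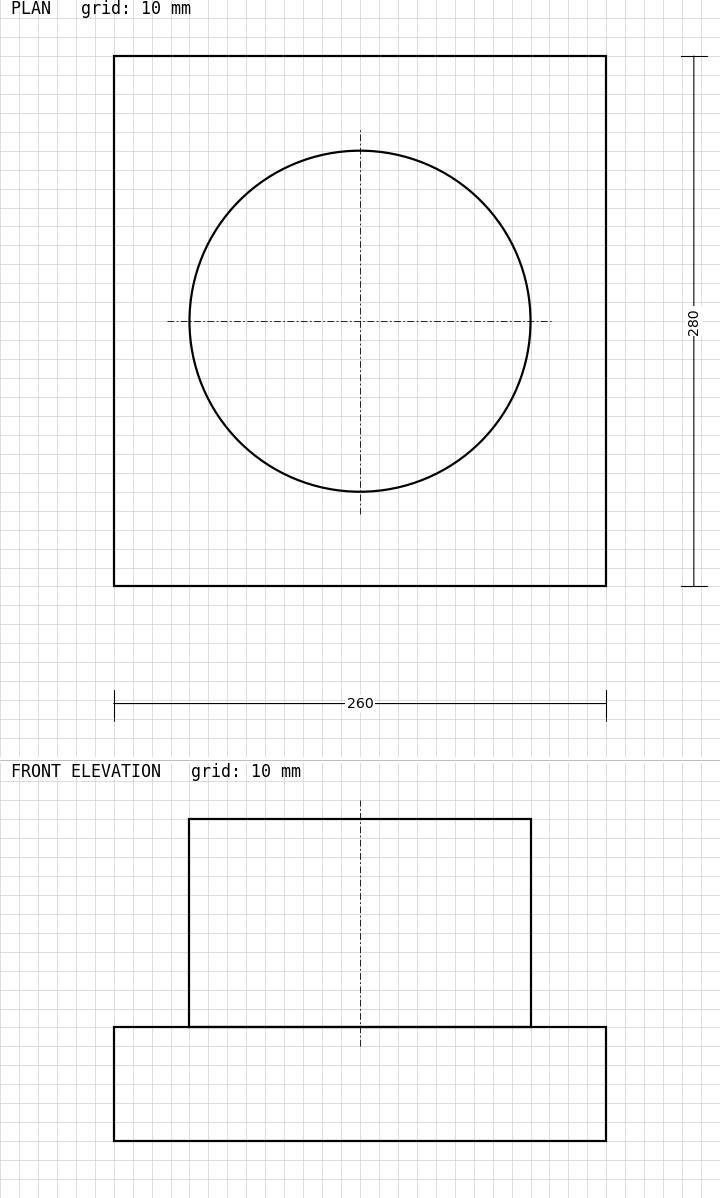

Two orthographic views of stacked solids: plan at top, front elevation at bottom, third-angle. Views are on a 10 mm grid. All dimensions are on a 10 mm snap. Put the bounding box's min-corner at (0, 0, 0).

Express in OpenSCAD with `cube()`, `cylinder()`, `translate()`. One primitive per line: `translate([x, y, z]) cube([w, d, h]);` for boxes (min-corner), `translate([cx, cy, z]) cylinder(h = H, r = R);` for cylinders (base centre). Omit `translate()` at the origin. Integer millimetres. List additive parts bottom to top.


cube([260, 280, 60]);
translate([130, 140, 60]) cylinder(h = 110, r = 90);


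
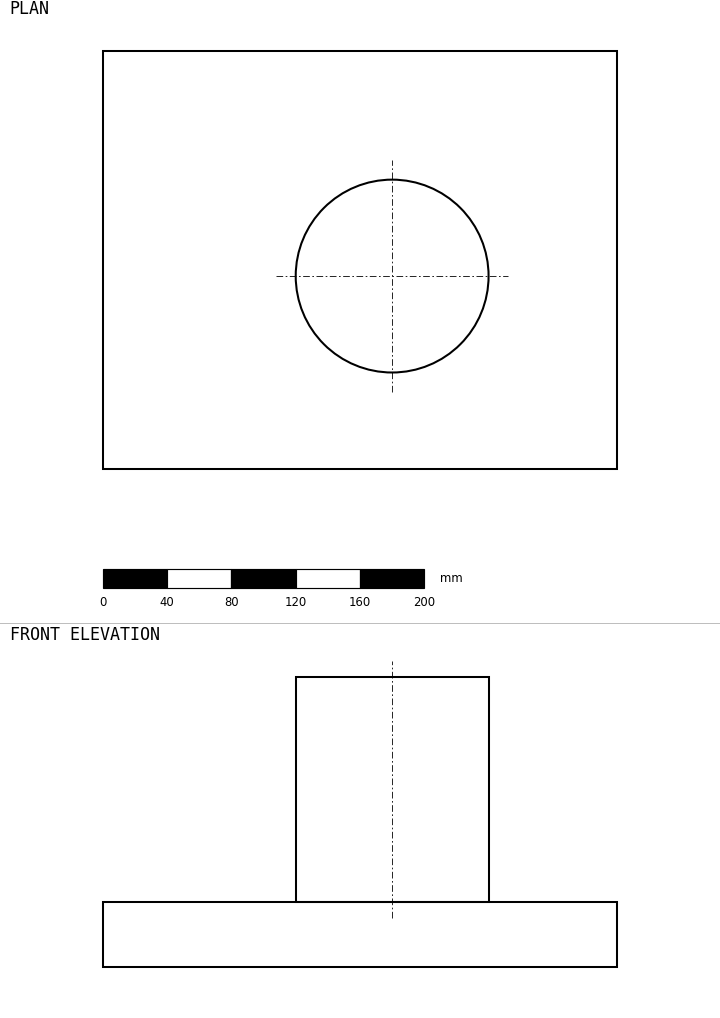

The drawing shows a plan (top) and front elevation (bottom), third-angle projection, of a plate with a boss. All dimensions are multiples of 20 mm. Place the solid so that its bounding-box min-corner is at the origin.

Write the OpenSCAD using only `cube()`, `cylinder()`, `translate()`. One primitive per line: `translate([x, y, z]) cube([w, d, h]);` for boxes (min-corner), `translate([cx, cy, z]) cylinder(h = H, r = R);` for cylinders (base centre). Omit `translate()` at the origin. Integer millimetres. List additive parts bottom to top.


cube([320, 260, 40]);
translate([180, 120, 40]) cylinder(h = 140, r = 60);


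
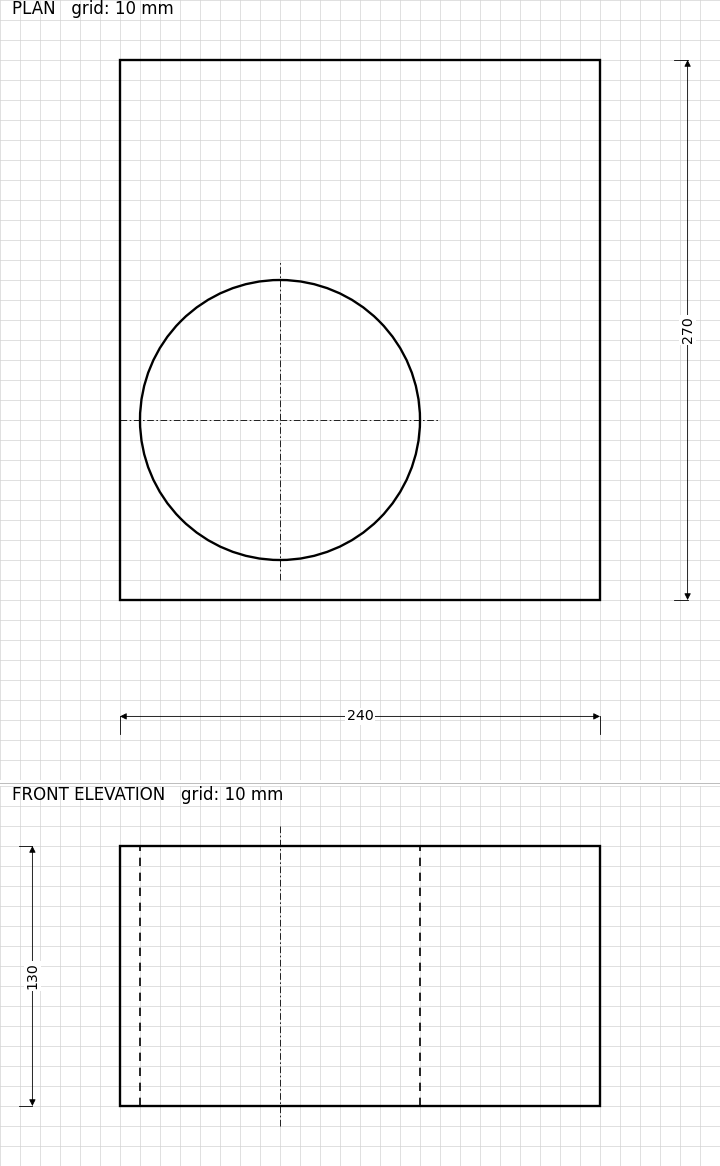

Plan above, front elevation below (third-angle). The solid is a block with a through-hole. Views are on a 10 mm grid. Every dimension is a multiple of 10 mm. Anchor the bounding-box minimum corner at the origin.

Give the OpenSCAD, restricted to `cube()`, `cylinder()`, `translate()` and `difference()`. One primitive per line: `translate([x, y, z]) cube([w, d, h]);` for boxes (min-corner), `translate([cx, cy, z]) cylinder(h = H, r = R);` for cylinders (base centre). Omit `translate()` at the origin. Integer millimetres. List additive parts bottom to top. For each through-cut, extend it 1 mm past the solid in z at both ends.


difference() {
  cube([240, 270, 130]);
  translate([80, 90, -1]) cylinder(h = 132, r = 70);
}
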